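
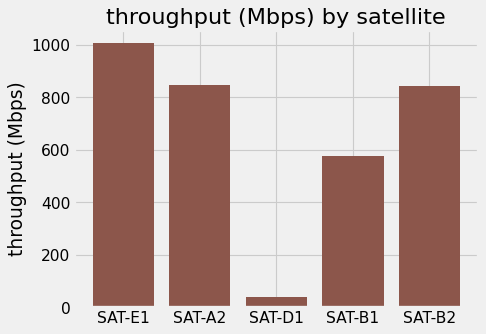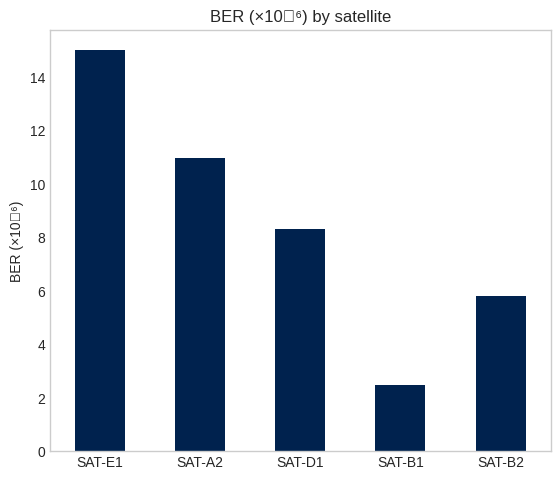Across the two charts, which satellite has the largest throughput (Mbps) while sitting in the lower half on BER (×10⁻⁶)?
Chart 2 median BER (×10⁻⁶) ≈ 8; below-median satellites: SAT-B1, SAT-B2. Among those, SAT-B2 has the highest throughput (Mbps) (≈ 800).

SAT-B2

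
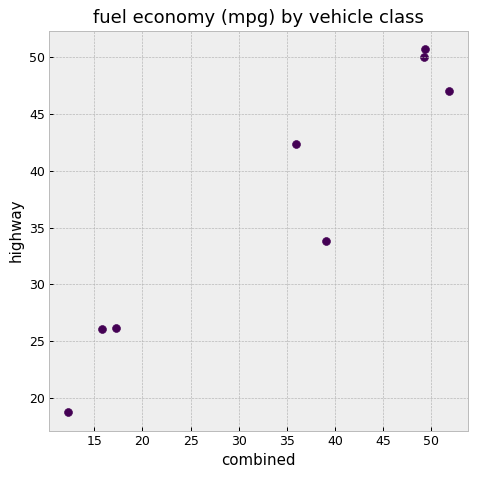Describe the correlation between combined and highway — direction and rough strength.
positive, strong

Points are positively correlated; strong (|r| ≈ 1.0).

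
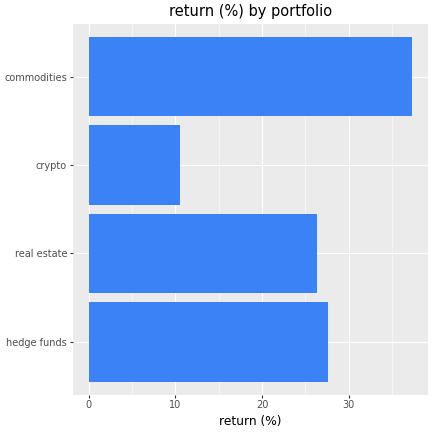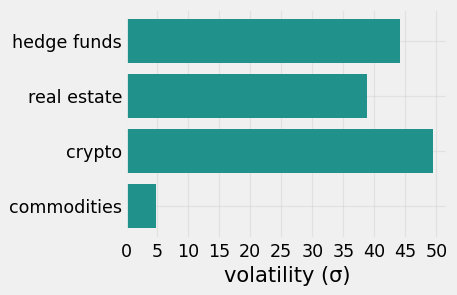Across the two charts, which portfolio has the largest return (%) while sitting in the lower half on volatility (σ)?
Chart 2 median volatility (σ) ≈ 40; below-median portfolios: real estate, commodities. Among those, commodities has the highest return (%) (≈ 35).

commodities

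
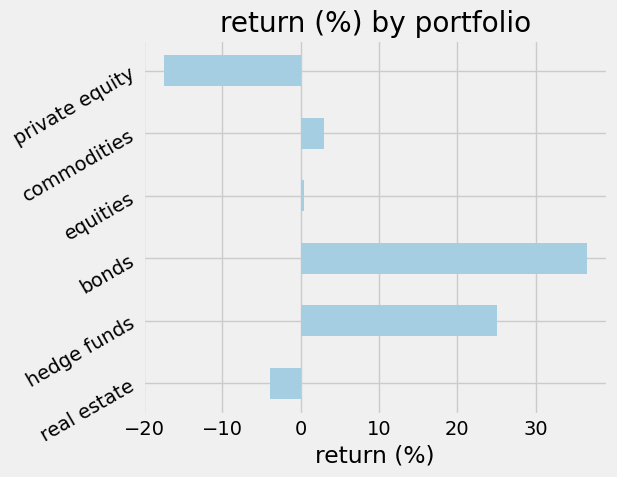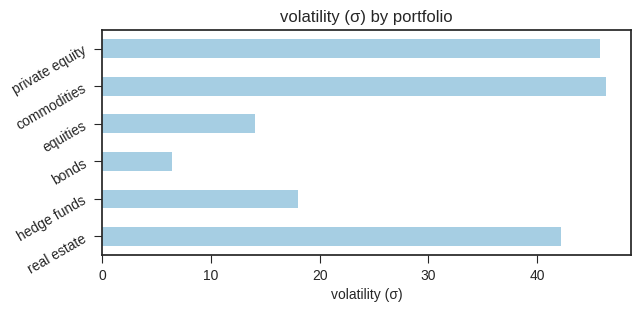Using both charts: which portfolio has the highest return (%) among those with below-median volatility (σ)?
Chart 2 median volatility (σ) ≈ 30; below-median portfolios: hedge funds, bonds, equities. Among those, bonds has the highest return (%) (≈ 35).

bonds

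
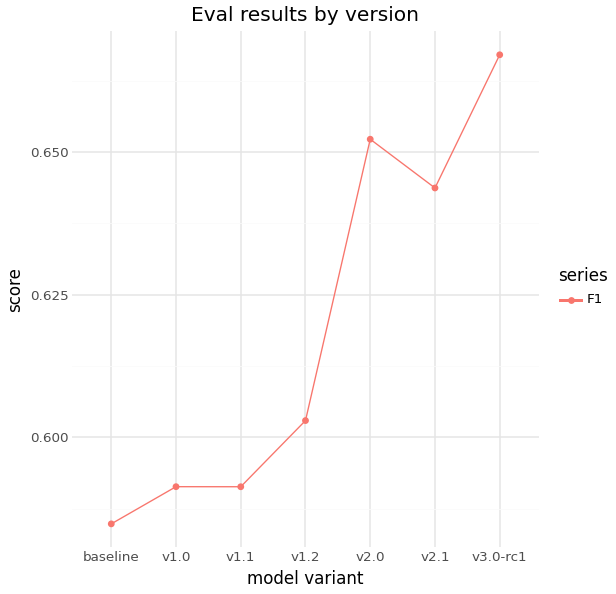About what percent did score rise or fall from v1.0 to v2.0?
≈ +10.2%

v1.0 ≈ 0.59, v2.0 ≈ 0.65; (0.65 − 0.59) / 0.59 ≈ +10.2%.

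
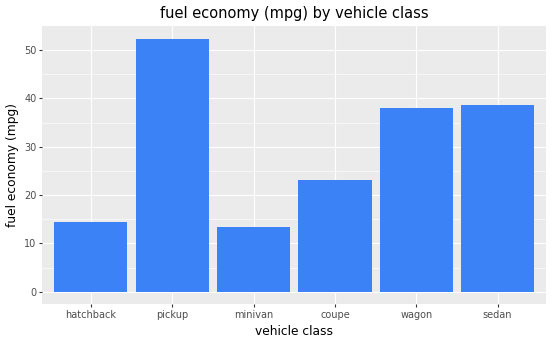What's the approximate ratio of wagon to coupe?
≈ 1.6×

wagon ≈ 40, coupe ≈ 25; 40/25 ≈ 1.6.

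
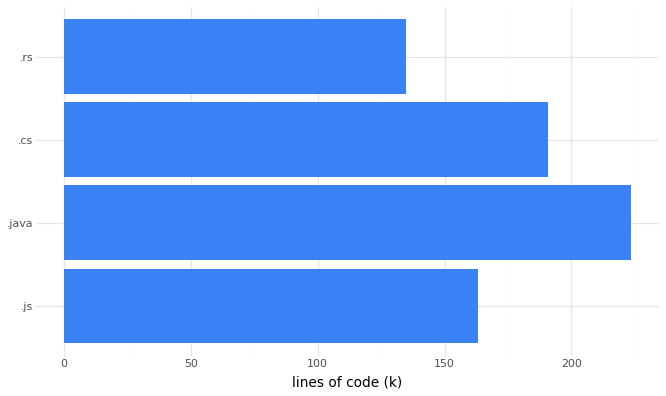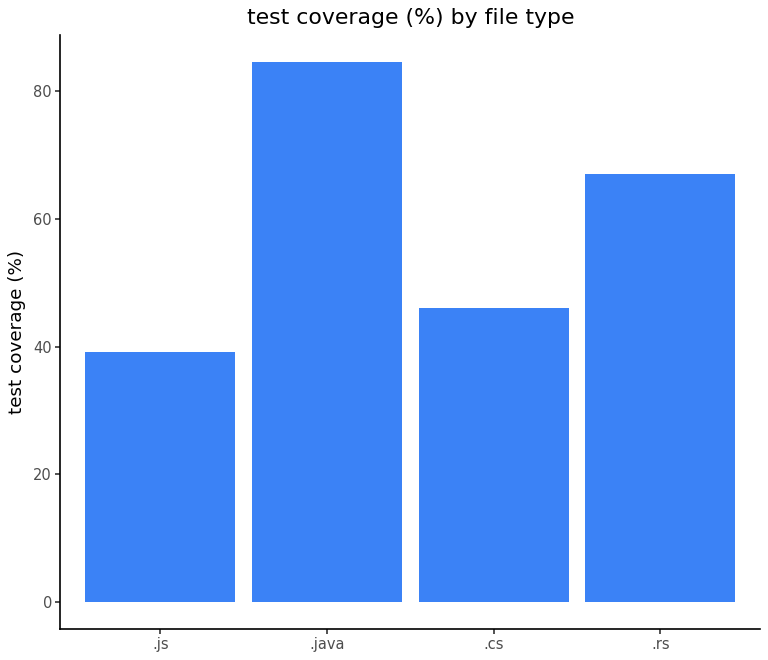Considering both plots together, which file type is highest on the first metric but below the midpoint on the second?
.cs

Chart 2 median test coverage (%) ≈ 60; below-median file types: .js, .cs. Among those, .cs has the highest lines of code (k) (≈ 200).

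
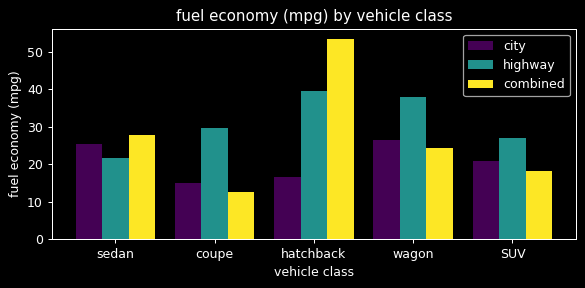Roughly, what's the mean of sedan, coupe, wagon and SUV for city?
≈ 21

(25 + 15 + 25 + 20) / 4 ≈ 21.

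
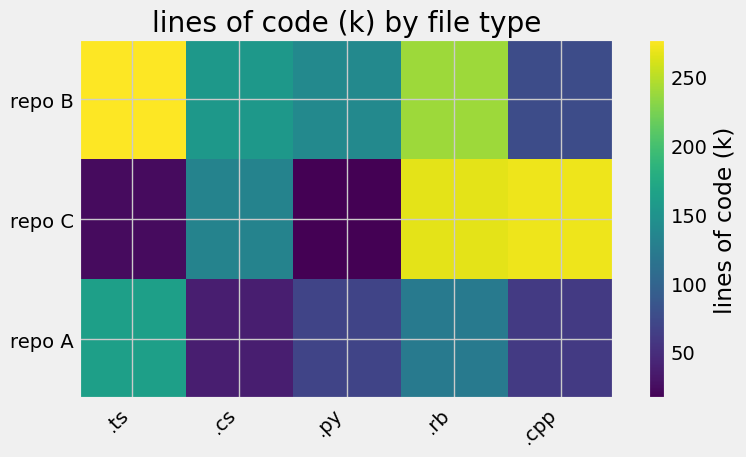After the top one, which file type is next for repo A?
.rb

Top 3 for repo A: .ts ≈ 175, .rb ≈ 125, .py ≈ 75.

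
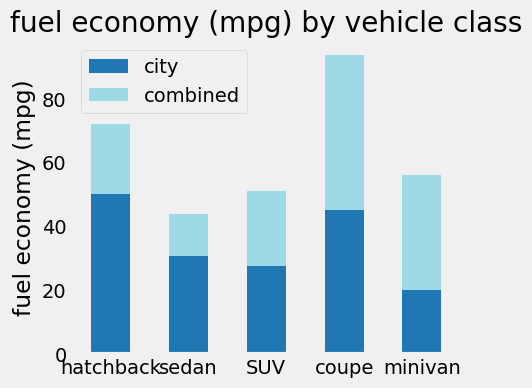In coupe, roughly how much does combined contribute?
combined top ≈ 90, bottom ≈ 50; segment ≈ 40.

≈ 40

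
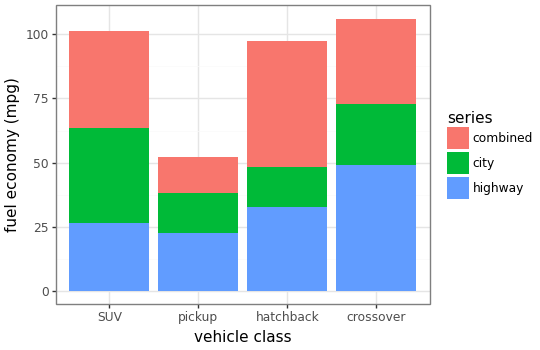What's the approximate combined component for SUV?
combined top ≈ 100, bottom ≈ 60; segment ≈ 40.

≈ 40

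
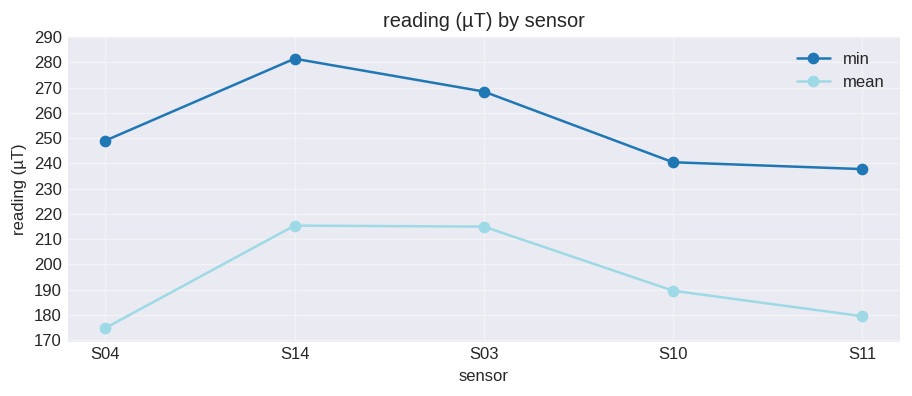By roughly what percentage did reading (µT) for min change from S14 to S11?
≈ -14.3%

S14 ≈ 280, S11 ≈ 240; (240 − 280) / 280 ≈ -14.3%.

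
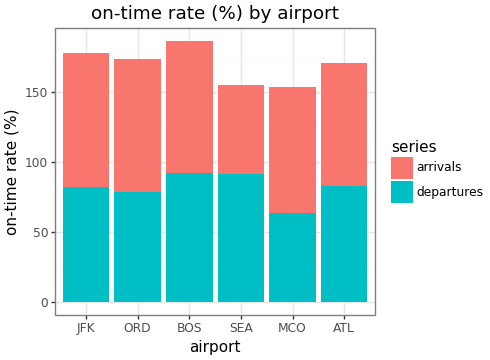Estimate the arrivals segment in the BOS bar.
arrivals top ≈ 180, bottom ≈ 100; segment ≈ 80.

≈ 80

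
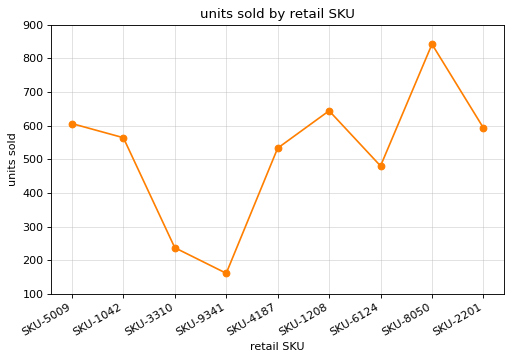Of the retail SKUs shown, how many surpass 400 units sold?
7

Above 400: SKU-5009, SKU-1042, SKU-4187, SKU-1208, SKU-6124, SKU-8050, SKU-2201.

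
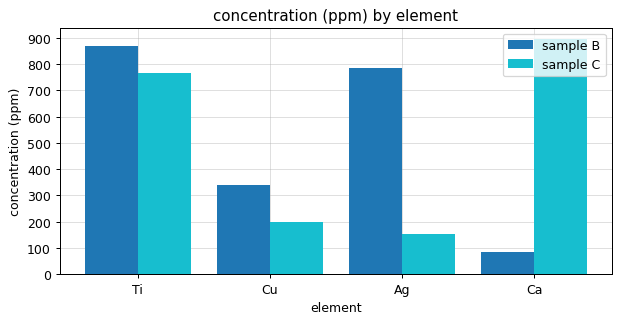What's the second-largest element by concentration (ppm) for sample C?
Top 3 for sample C: Ca ≈ 900, Ti ≈ 800, Cu ≈ 200.

Ti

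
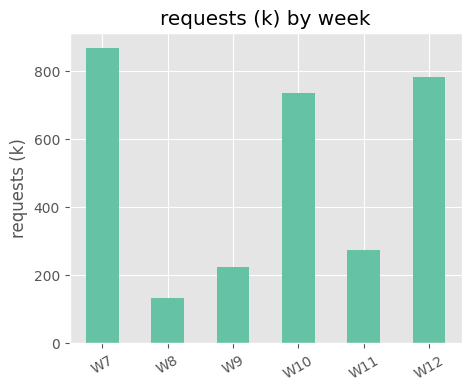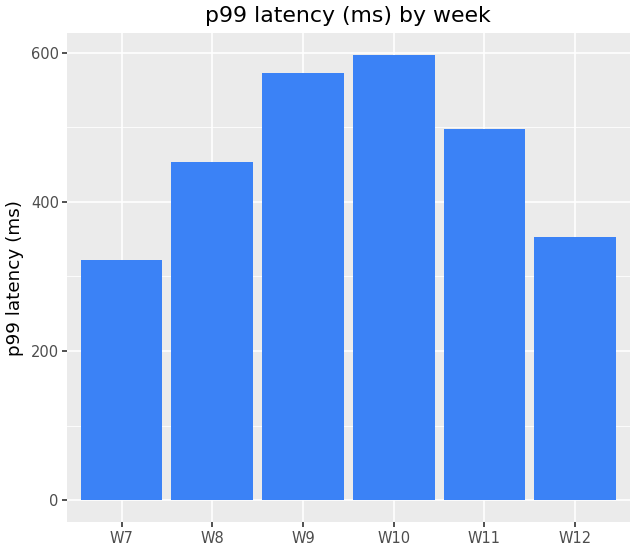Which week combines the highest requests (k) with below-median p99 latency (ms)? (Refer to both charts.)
W7

Chart 2 median p99 latency (ms) ≈ 500; below-median weeks: W7, W8, W12. Among those, W7 has the highest requests (k) (≈ 900).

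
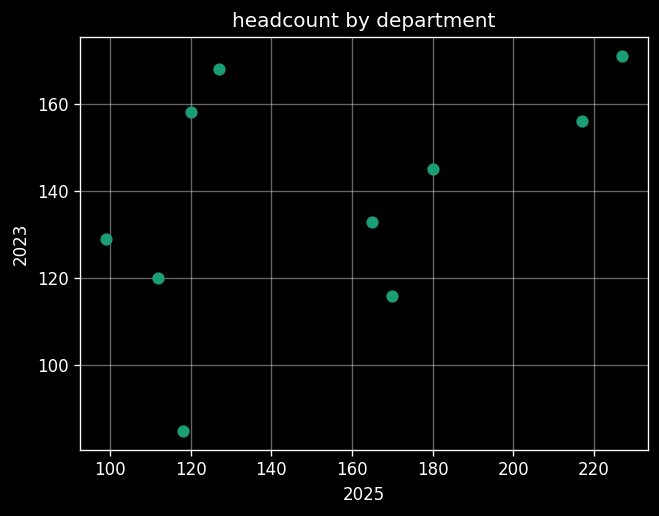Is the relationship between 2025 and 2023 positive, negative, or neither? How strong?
positive, moderate

Points are positively correlated; moderate (|r| ≈ 0.5).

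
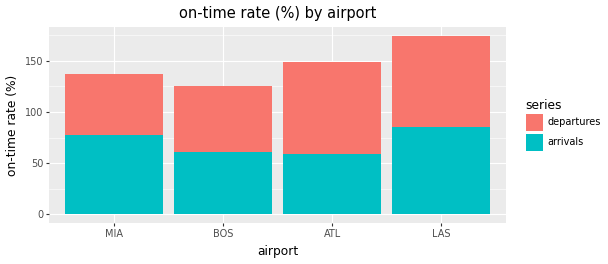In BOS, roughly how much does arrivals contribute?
arrivals top ≈ 60, bottom ≈ 0; segment ≈ 60.

≈ 60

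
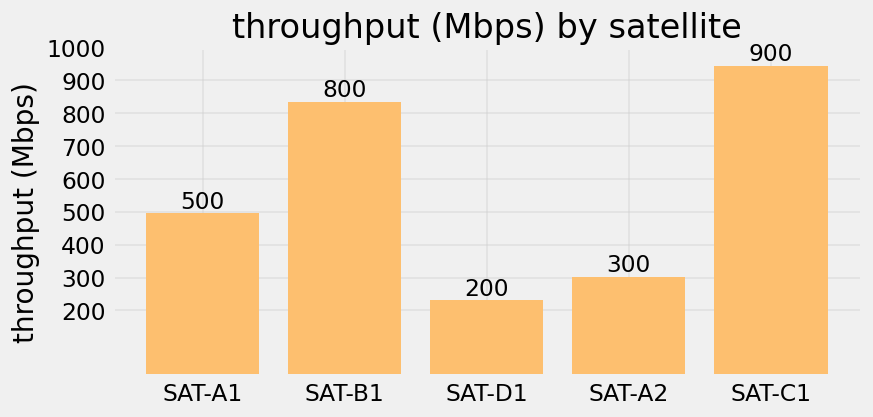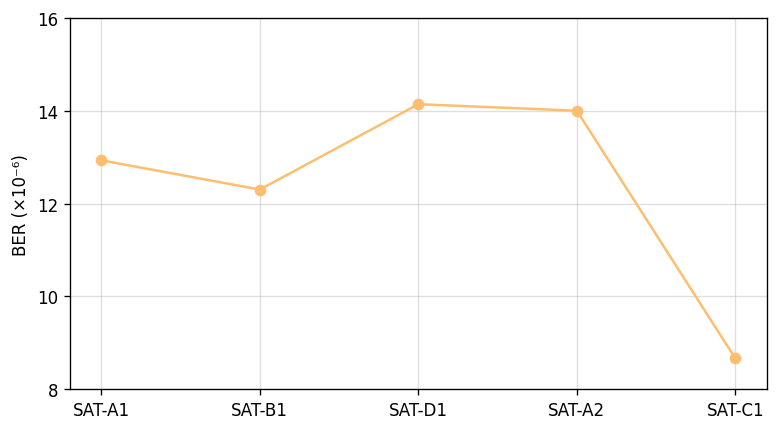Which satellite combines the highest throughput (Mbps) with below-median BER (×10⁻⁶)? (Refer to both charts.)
Chart 2 median BER (×10⁻⁶) ≈ 12; below-median satellites: SAT-B1, SAT-C1. Among those, SAT-C1 has the highest throughput (Mbps) (≈ 900).

SAT-C1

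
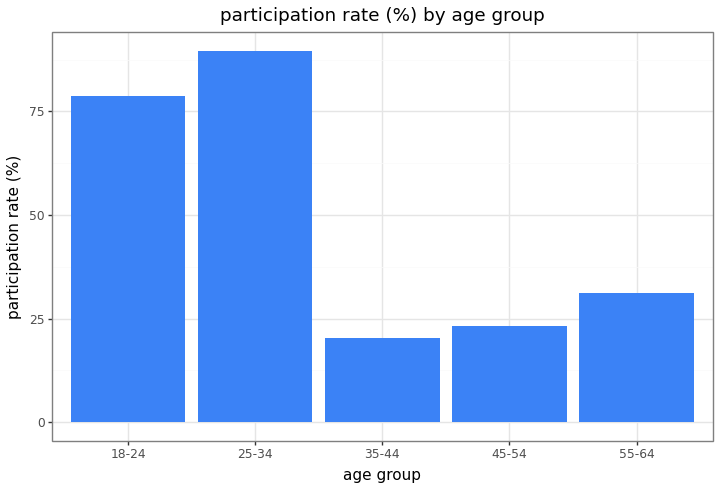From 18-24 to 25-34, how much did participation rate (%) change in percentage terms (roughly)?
≈ +12.5%

18-24 ≈ 80, 25-34 ≈ 90; (90 − 80) / 80 ≈ +12.5%.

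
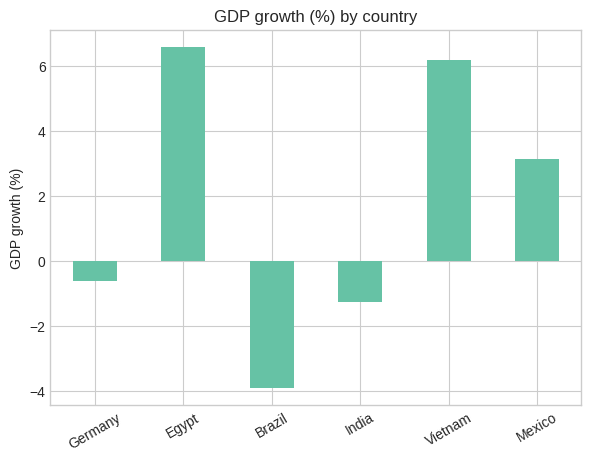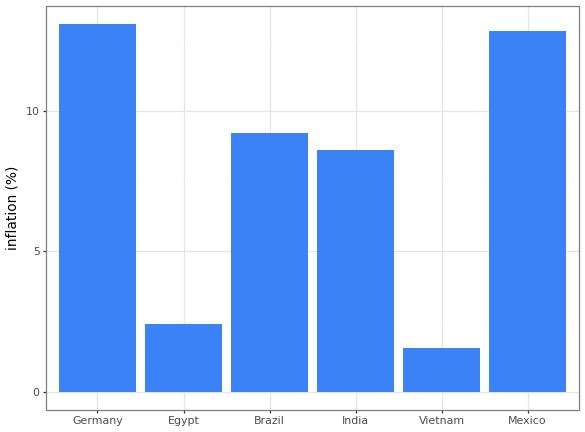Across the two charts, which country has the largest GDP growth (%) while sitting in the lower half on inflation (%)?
Egypt

Chart 2 median inflation (%) ≈ 8; below-median countries: Egypt, India, Vietnam. Among those, Egypt has the highest GDP growth (%) (≈ 7).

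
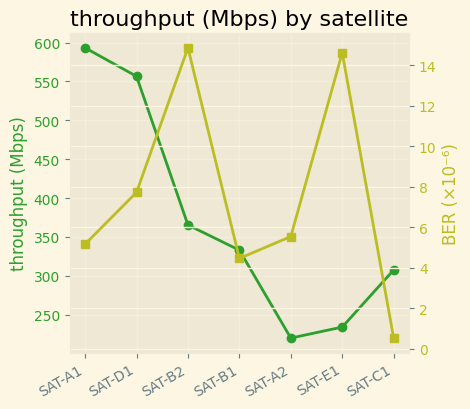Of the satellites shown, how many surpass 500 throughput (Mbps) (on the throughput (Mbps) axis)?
Above 500: SAT-A1, SAT-D1.

2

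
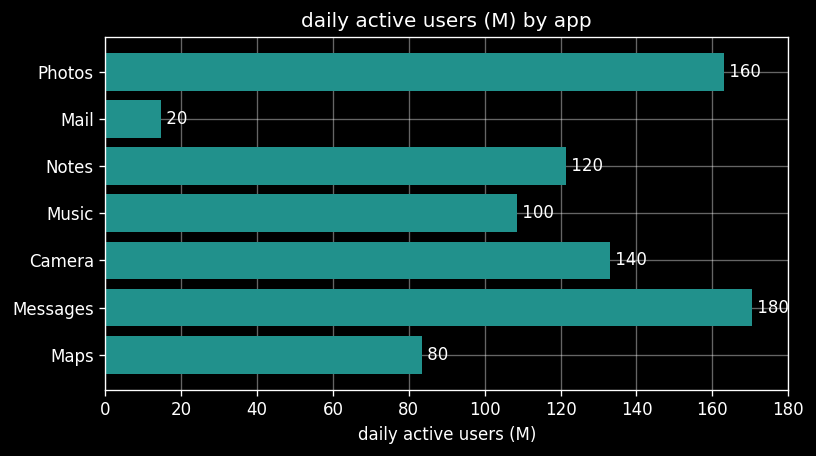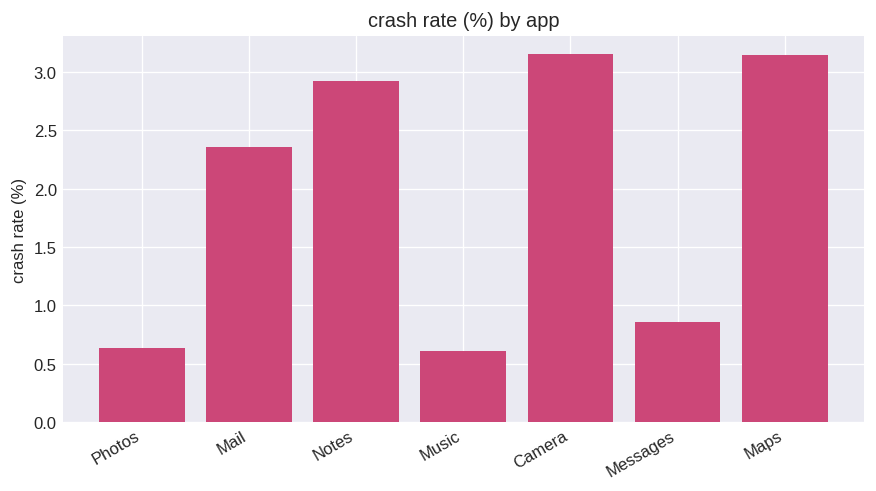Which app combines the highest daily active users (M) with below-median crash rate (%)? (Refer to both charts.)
Messages

Chart 2 median crash rate (%) ≈ 2.5; below-median apps: Photos, Music, Messages. Among those, Messages has the highest daily active users (M) (≈ 180).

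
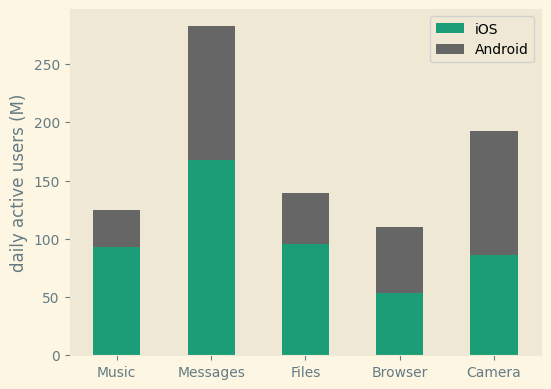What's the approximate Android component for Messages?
Android top ≈ 275, bottom ≈ 175; segment ≈ 100.

≈ 100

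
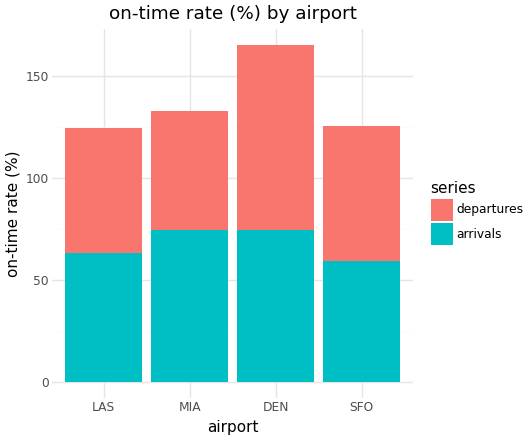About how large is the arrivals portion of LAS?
arrivals top ≈ 60, bottom ≈ 0; segment ≈ 60.

≈ 60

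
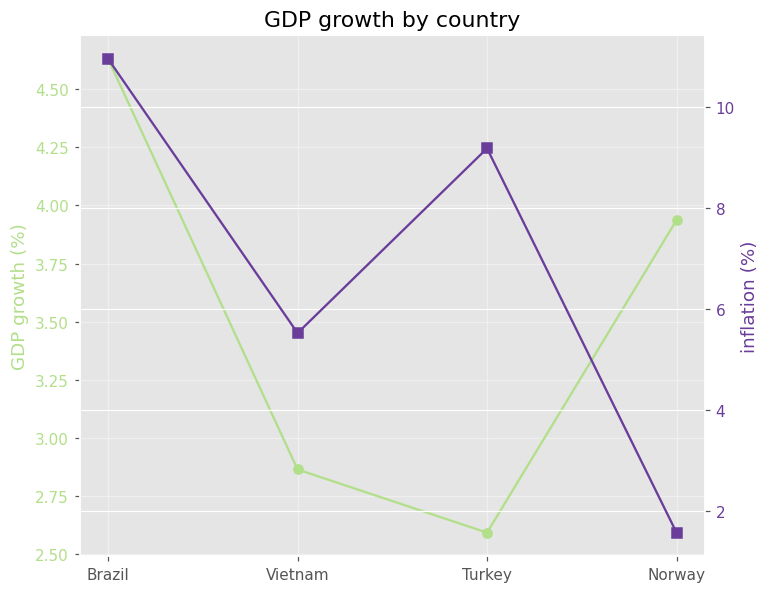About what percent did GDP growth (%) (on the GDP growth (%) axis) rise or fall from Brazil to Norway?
≈ -13%

Brazil ≈ 4.6, Norway ≈ 4.0; (4.0 − 4.6) / 4.6 ≈ -13%.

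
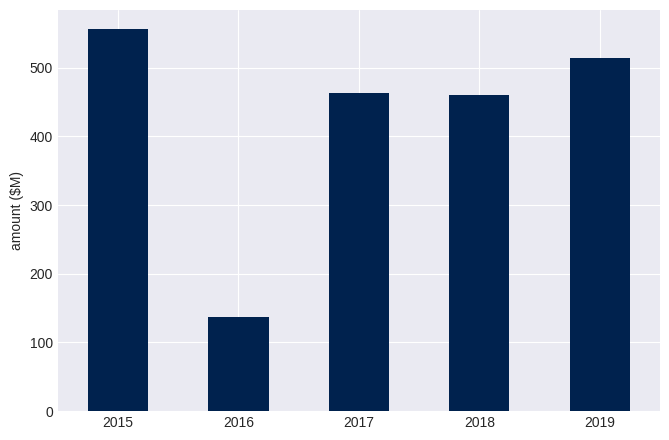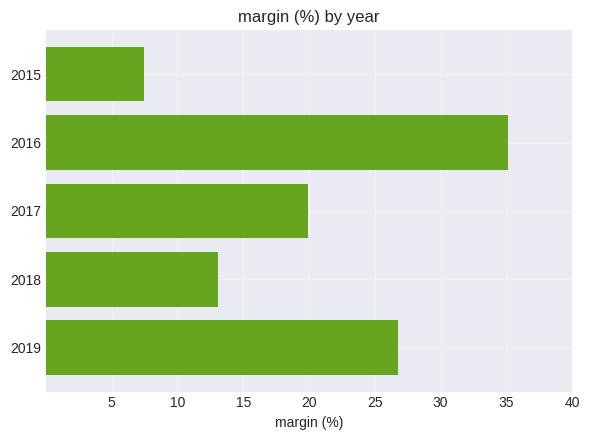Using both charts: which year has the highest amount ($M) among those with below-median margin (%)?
Chart 2 median margin (%) ≈ 20; below-median years: 2015, 2018. Among those, 2015 has the highest amount ($M) (≈ 600).

2015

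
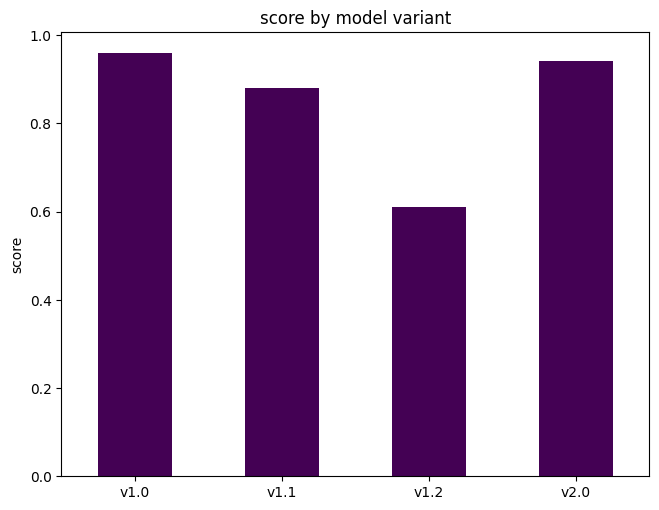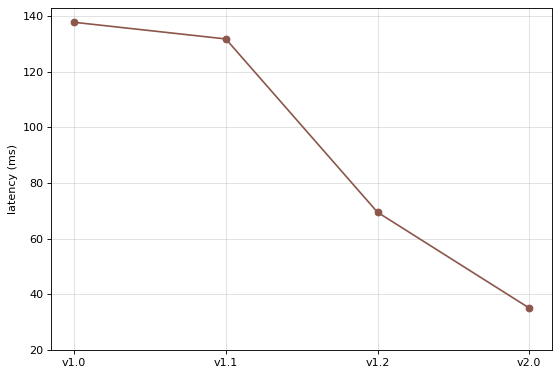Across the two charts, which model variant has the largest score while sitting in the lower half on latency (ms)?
Chart 2 median latency (ms) ≈ 100; below-median model variants: v1.2, v2.0. Among those, v2.0 has the highest score (≈ 0.9).

v2.0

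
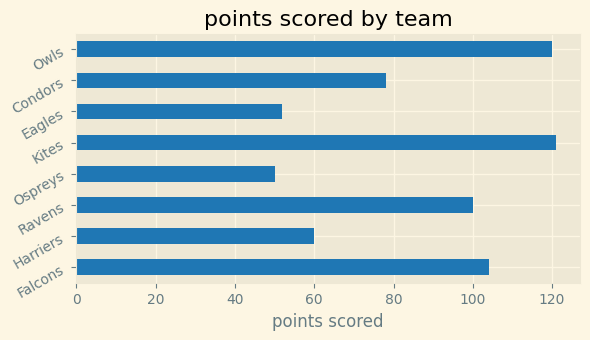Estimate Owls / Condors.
≈ 1.5×

Owls ≈ 120, Condors ≈ 80; 120/80 ≈ 1.5.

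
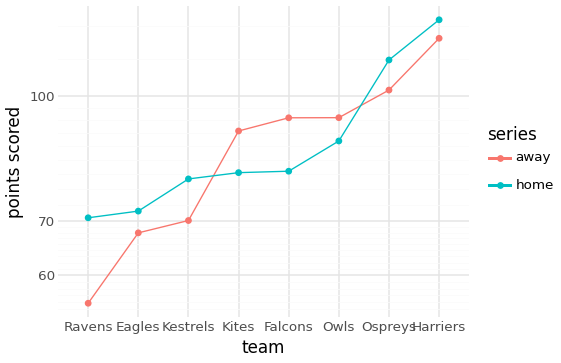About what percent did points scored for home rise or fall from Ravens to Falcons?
≈ +14.3%

Ravens ≈ 70, Falcons ≈ 80; (80 − 70) / 70 ≈ +14.3%.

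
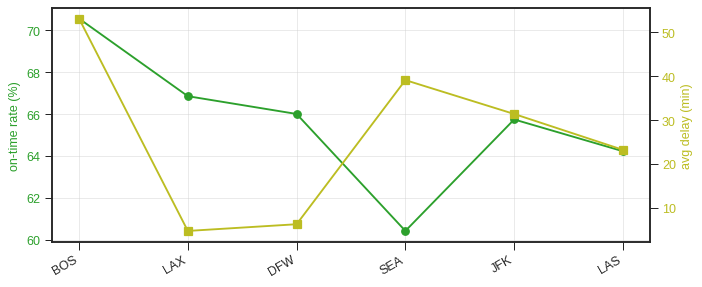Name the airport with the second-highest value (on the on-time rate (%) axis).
LAX

Top 3 (on the on-time rate (%) axis): BOS ≈ 71, LAX ≈ 67, DFW ≈ 66.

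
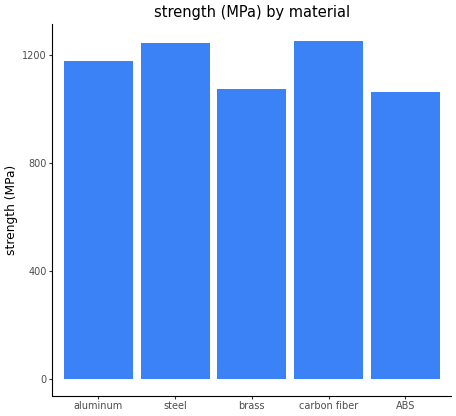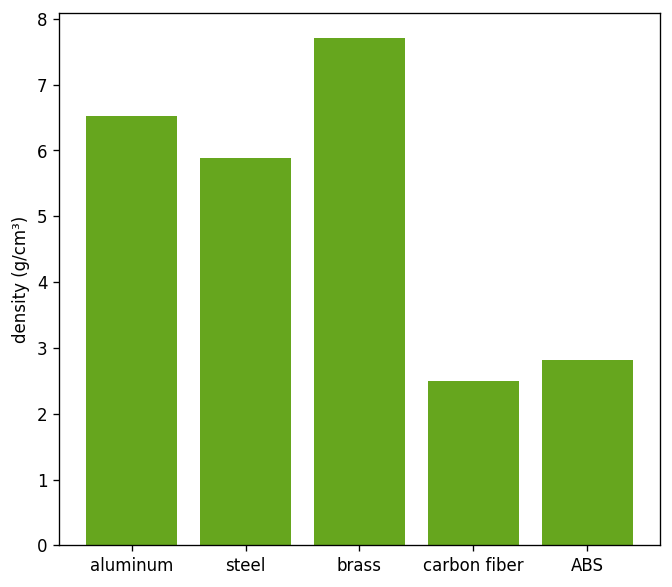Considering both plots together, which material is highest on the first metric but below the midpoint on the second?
Chart 2 median density (g/cm³) ≈ 6; below-median materials: carbon fiber, ABS. Among those, carbon fiber has the highest strength (MPa) (≈ 1200).

carbon fiber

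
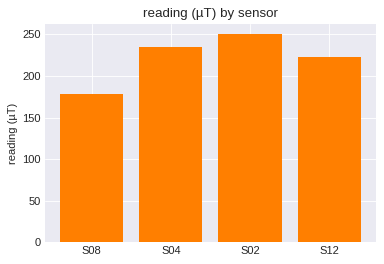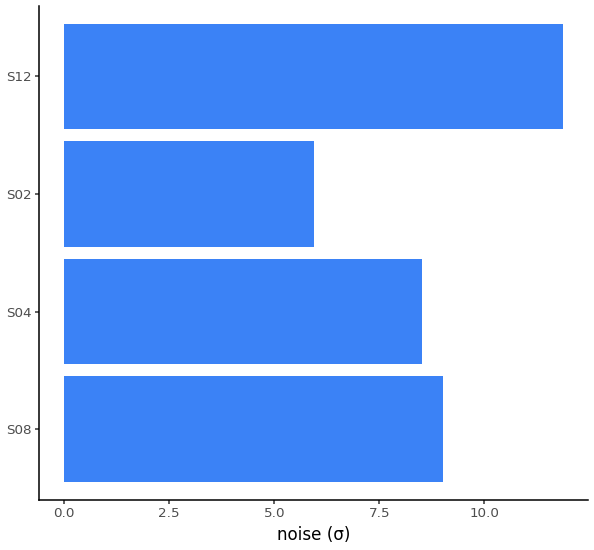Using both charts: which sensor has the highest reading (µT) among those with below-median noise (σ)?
S02

Chart 2 median noise (σ) ≈ 8; below-median sensors: S04, S02. Among those, S02 has the highest reading (µT) (≈ 250).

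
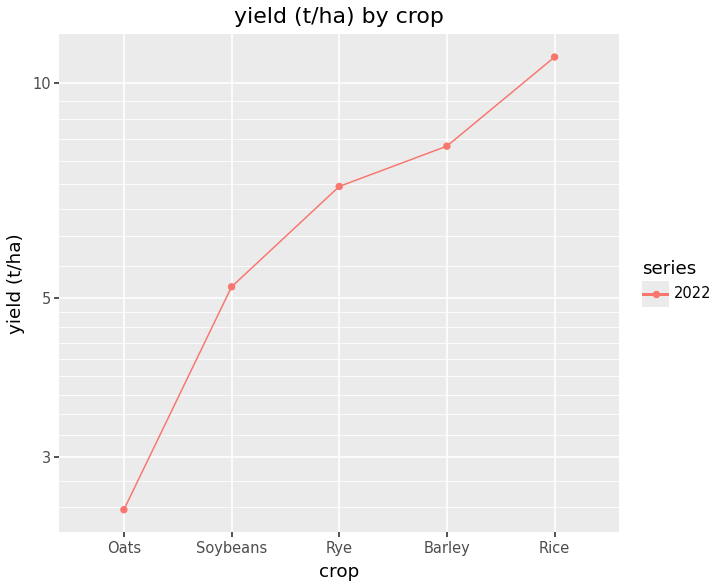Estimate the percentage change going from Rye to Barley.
≈ +14.3%

Rye ≈ 7, Barley ≈ 8; (8 − 7) / 7 ≈ +14.3%.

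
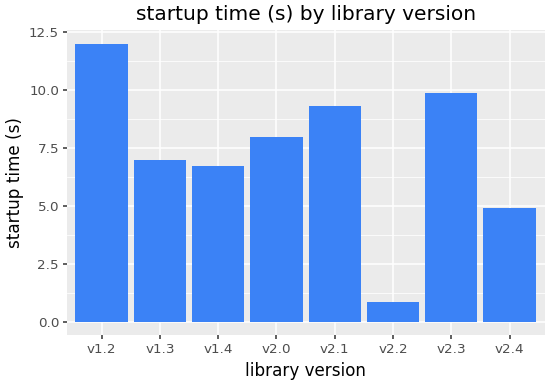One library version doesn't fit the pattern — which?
v2.2 ≈ 1; the rest sit between ≈ 5 and ≈ 12.

v2.2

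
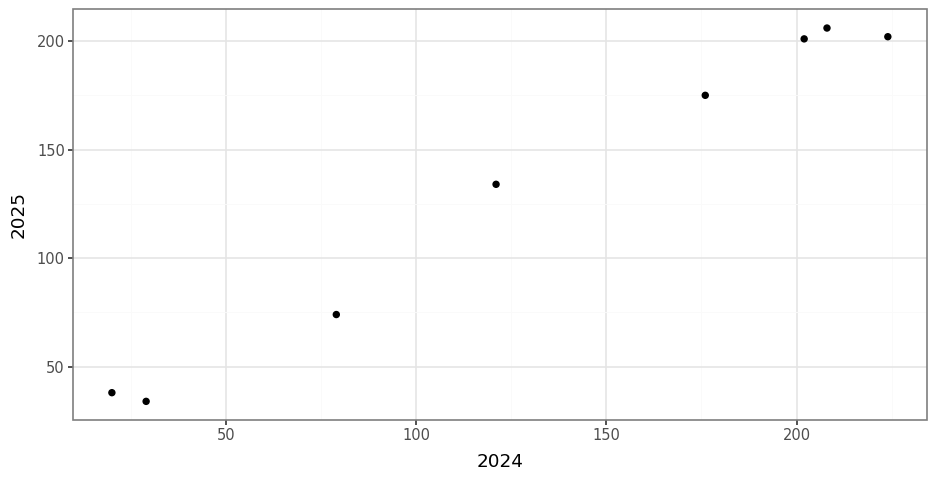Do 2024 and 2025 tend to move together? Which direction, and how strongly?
Points are positively correlated; strong (|r| ≈ 1.0).

positive, strong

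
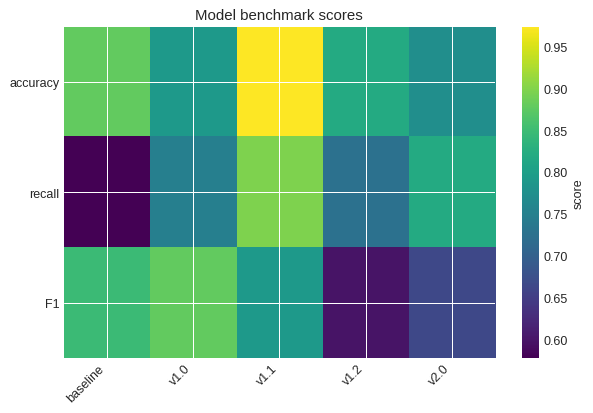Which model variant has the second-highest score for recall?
Top 3 for recall: v1.1 ≈ 0.90, v2.0 ≈ 0.80, v1.0 ≈ 0.75.

v2.0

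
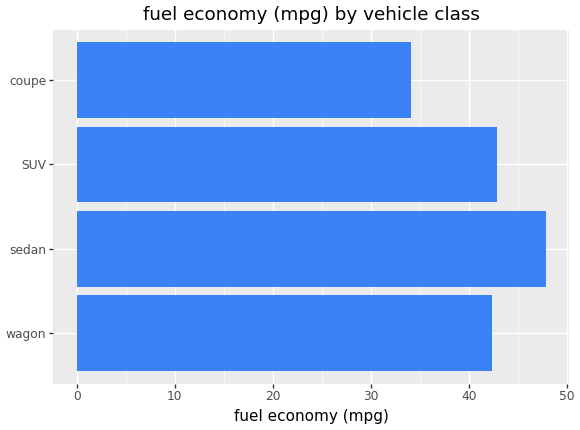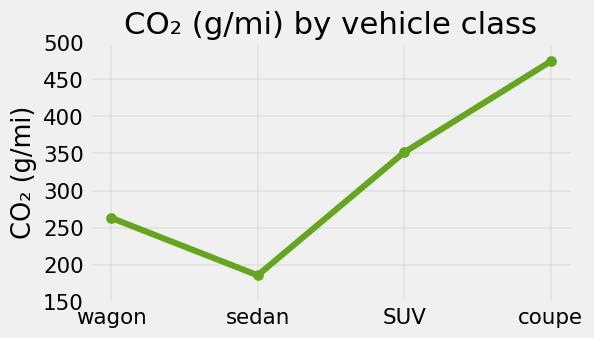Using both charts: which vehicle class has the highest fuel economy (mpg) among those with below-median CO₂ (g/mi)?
sedan

Chart 2 median CO₂ (g/mi) ≈ 300; below-median vehicle classes: wagon, sedan. Among those, sedan has the highest fuel economy (mpg) (≈ 50).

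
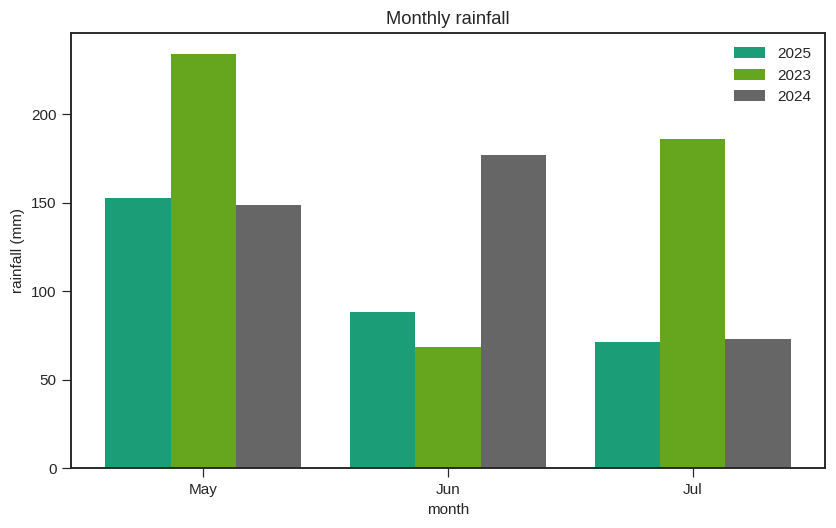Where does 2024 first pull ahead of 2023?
May: 2024 ≈ 140 vs 2023 ≈ 240 (not yet); Jun: 2024 ≈ 180 vs 2023 ≈ 60 (first crossover).

Jun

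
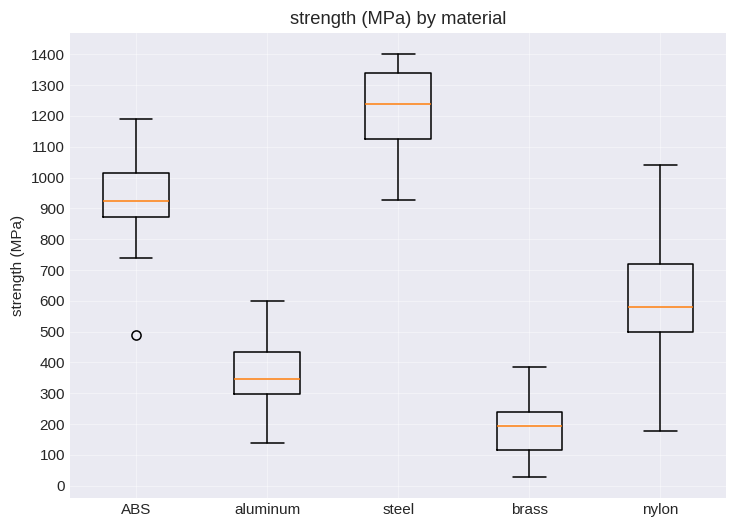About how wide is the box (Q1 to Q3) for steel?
Q3 ≈ 1300, Q1 ≈ 1100; IQR ≈ 200.

≈ 200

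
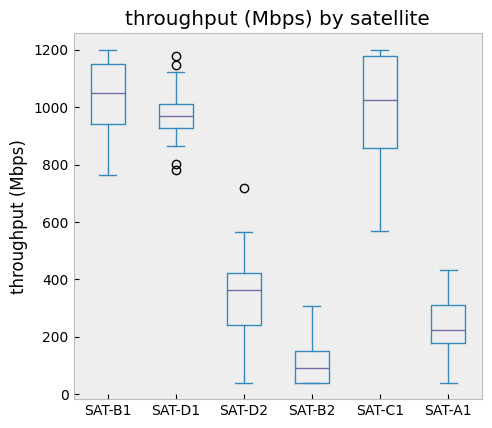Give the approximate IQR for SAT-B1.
Q3 ≈ 1100, Q1 ≈ 900; IQR ≈ 200.

≈ 200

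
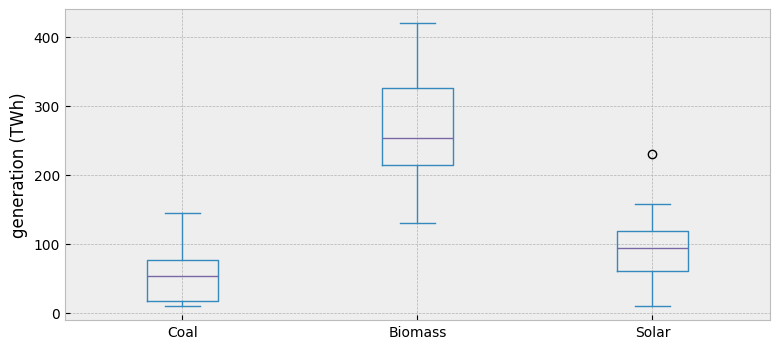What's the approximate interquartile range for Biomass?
Q3 ≈ 320, Q1 ≈ 220; IQR ≈ 100.

≈ 100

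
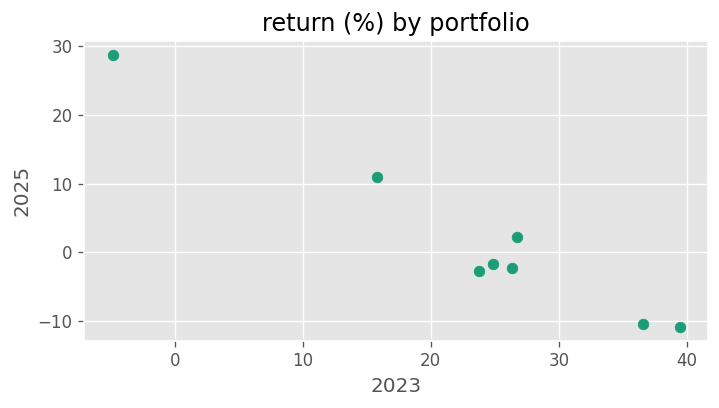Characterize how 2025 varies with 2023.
Points are negatively correlated; strong (|r| ≈ 1.0).

negative, strong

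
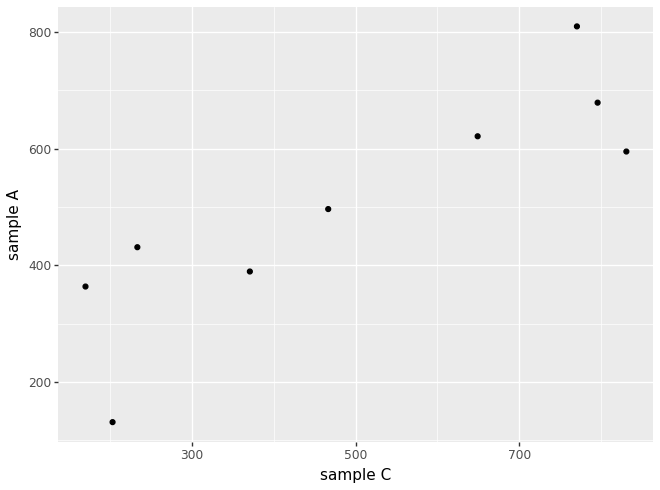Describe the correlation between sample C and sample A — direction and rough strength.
positive, strong

Points are positively correlated; strong (|r| ≈ 0.9).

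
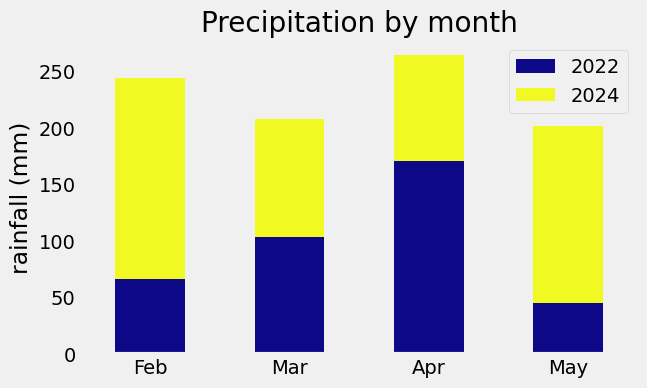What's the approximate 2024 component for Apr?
≈ 100

2024 top ≈ 275, bottom ≈ 175; segment ≈ 100.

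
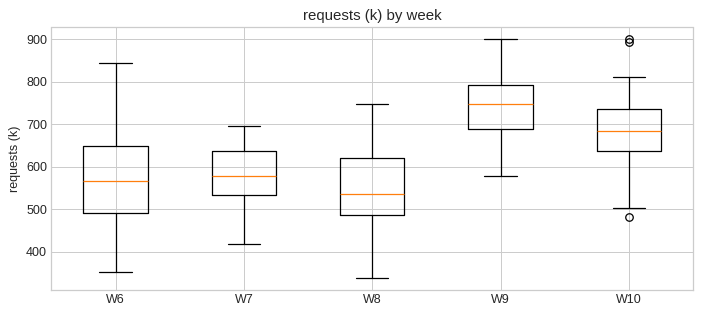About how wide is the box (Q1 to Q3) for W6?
Q3 ≈ 640, Q1 ≈ 500; IQR ≈ 140.

≈ 140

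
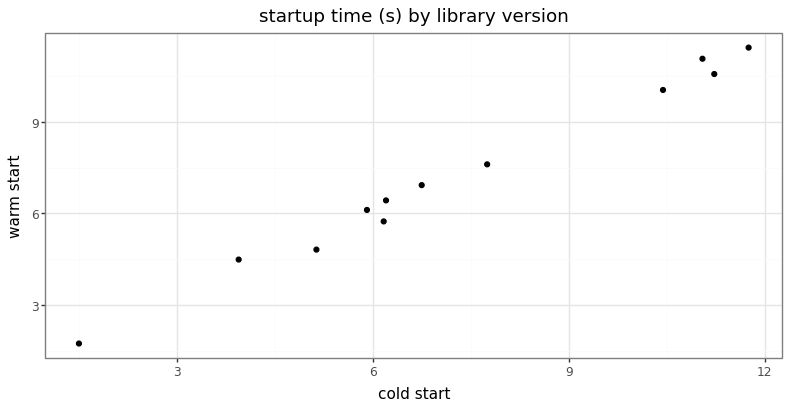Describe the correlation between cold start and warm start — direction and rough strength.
Points are positively correlated; strong (|r| ≈ 1.0).

positive, strong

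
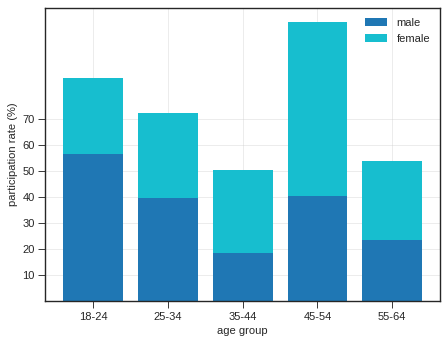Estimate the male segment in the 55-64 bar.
≈ 20

male top ≈ 20, bottom ≈ 0; segment ≈ 20.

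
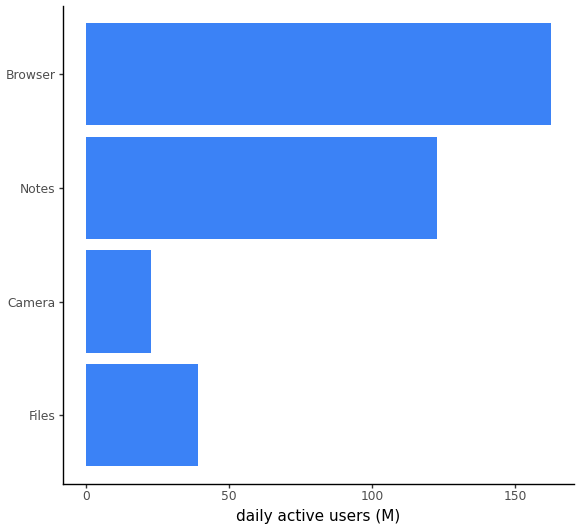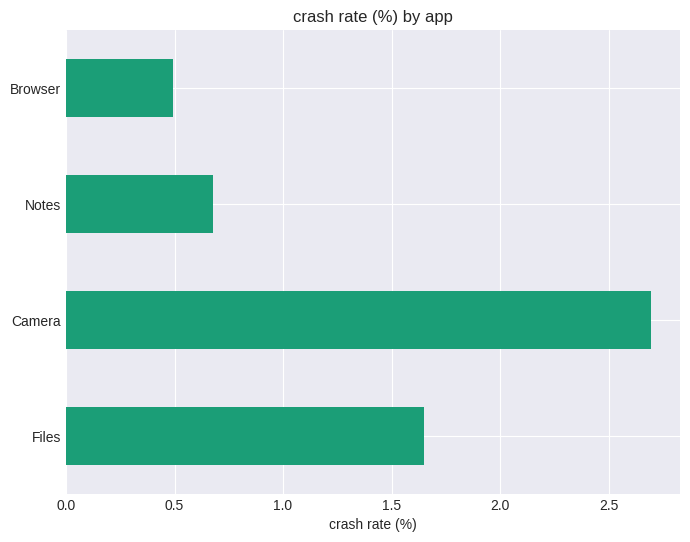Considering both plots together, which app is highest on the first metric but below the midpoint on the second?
Chart 2 median crash rate (%) ≈ 1; below-median apps: Notes, Browser. Among those, Browser has the highest daily active users (M) (≈ 160).

Browser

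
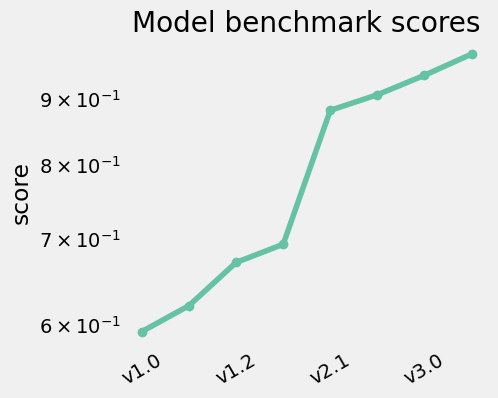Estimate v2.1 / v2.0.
≈ 1.29×

v2.1 ≈ 0.90, v2.0 ≈ 0.70; 0.90/0.70 ≈ 1.29.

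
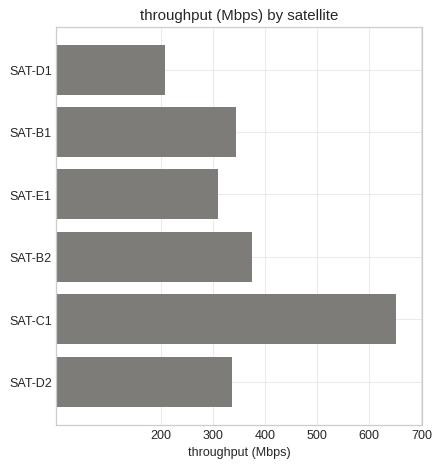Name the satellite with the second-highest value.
Top 3: SAT-C1 ≈ 700, SAT-B2 ≈ 400, SAT-B1 ≈ 300.

SAT-B2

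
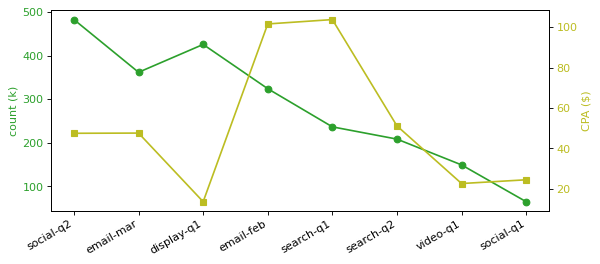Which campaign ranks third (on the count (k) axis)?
Top 4 (on the count (k) axis): social-q2 ≈ 500, display-q1 ≈ 450, email-mar ≈ 350, email-feb ≈ 300.

email-mar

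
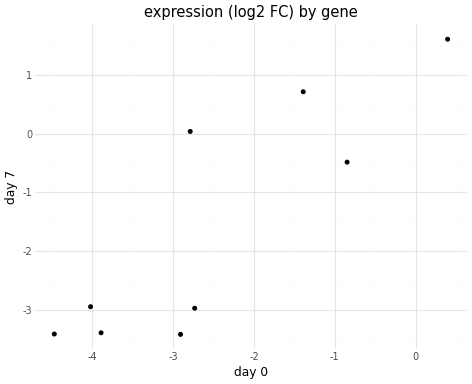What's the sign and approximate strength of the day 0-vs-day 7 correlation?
positive, strong

Points are positively correlated; strong (|r| ≈ 0.9).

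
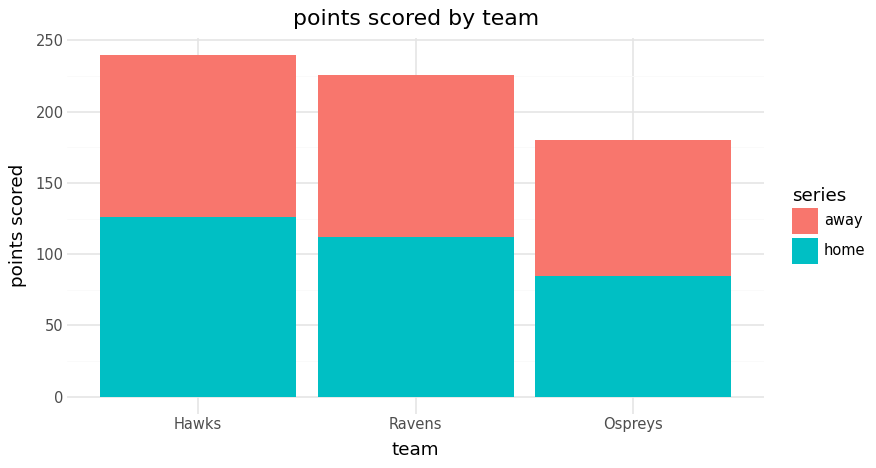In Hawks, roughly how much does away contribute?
≈ 120

away top ≈ 240, bottom ≈ 120; segment ≈ 120.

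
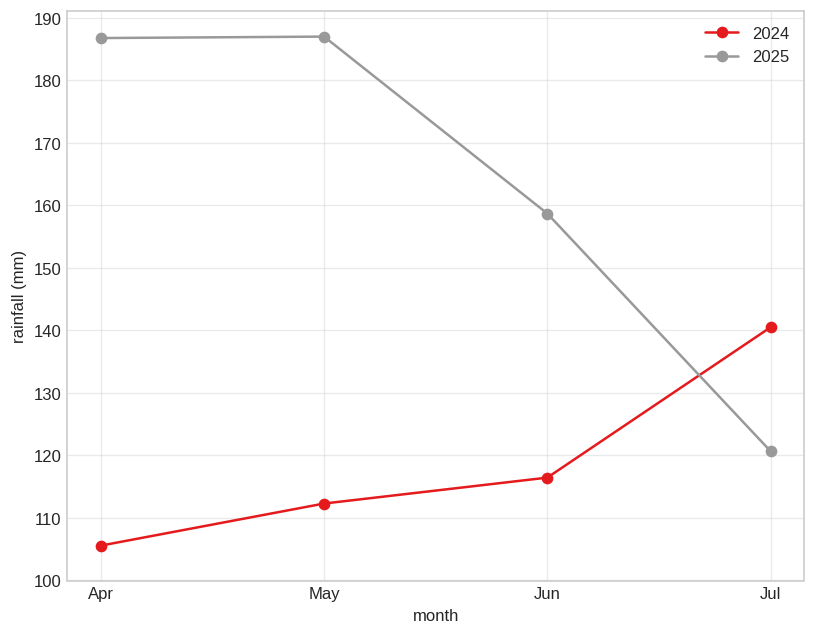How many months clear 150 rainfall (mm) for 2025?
Above 150: Apr, May, Jun.

3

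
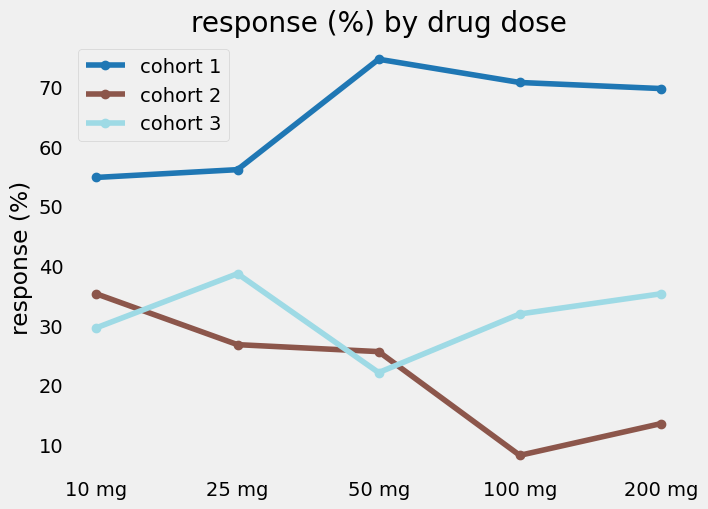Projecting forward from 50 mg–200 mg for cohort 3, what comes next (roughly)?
≈ 50

Last three: 20, 30, 40 → slope ≈ 10/step → next ≈ 50.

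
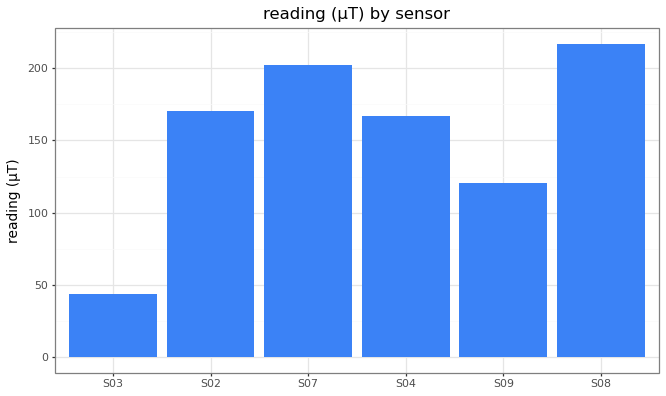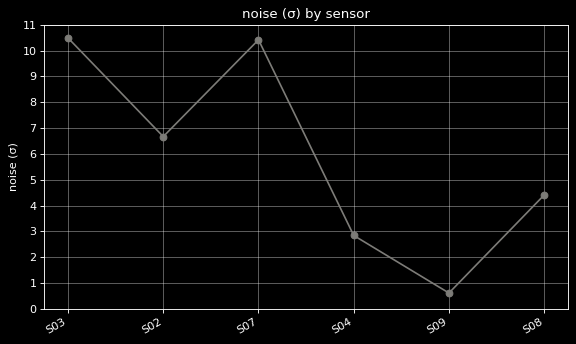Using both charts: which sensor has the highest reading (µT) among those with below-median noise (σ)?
Chart 2 median noise (σ) ≈ 6; below-median sensors: S04, S09, S08. Among those, S08 has the highest reading (µT) (≈ 220).

S08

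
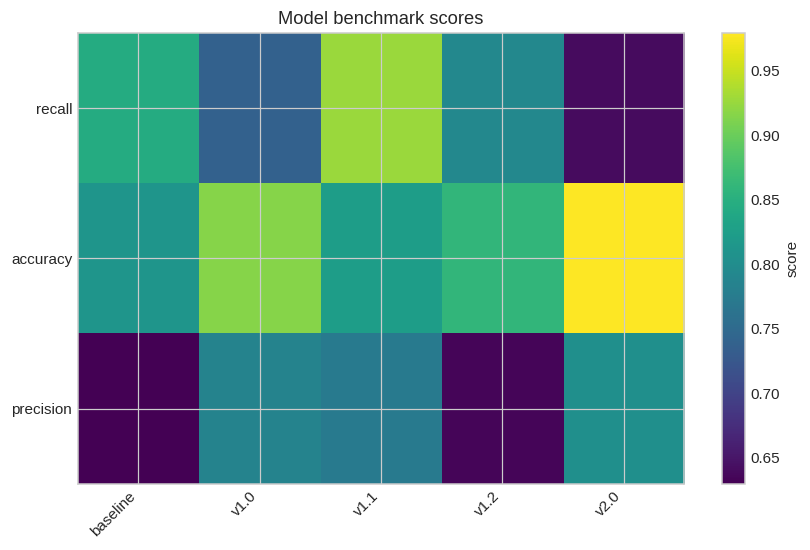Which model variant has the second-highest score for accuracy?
v1.0

Top 3 for accuracy: v2.0 ≈ 1.00, v1.0 ≈ 0.90, v1.2 ≈ 0.85.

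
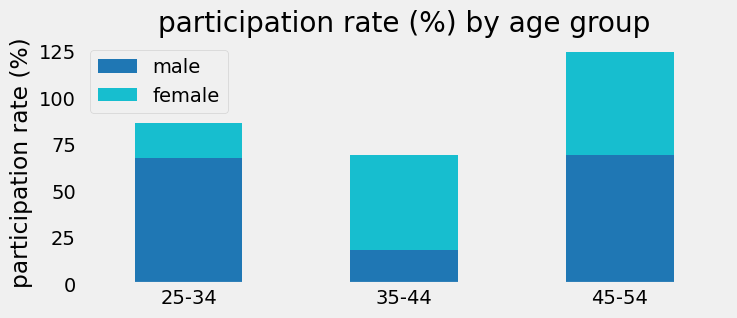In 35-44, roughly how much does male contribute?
male top ≈ 20, bottom ≈ 0; segment ≈ 20.

≈ 20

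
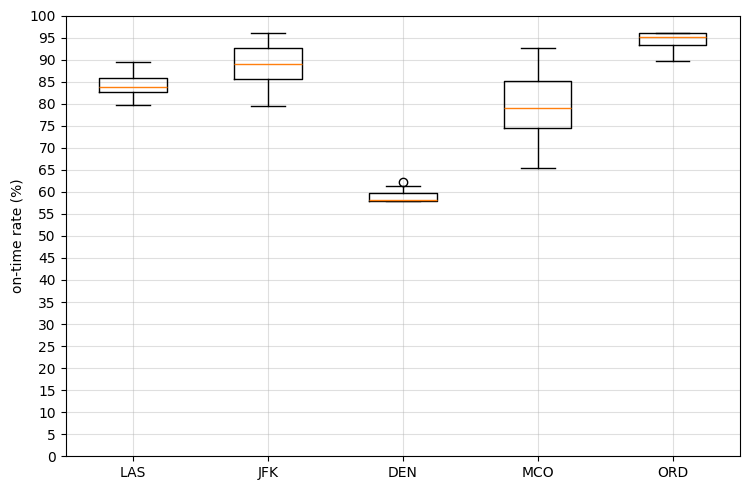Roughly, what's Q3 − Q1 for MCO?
≈ 10

Q3 ≈ 85, Q1 ≈ 75; IQR ≈ 10.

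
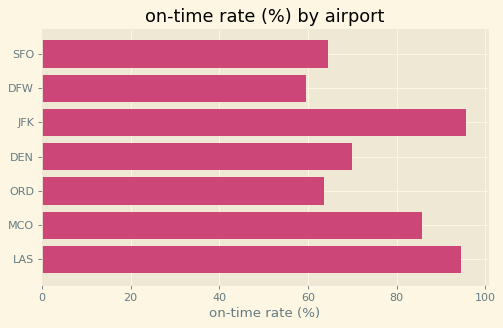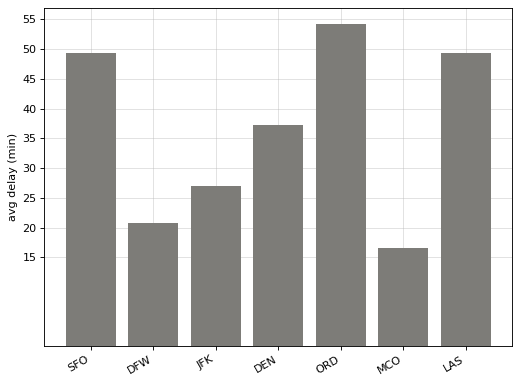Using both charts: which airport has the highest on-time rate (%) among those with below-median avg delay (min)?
JFK

Chart 2 median avg delay (min) ≈ 35; below-median airports: DFW, JFK, MCO. Among those, JFK has the highest on-time rate (%) (≈ 100).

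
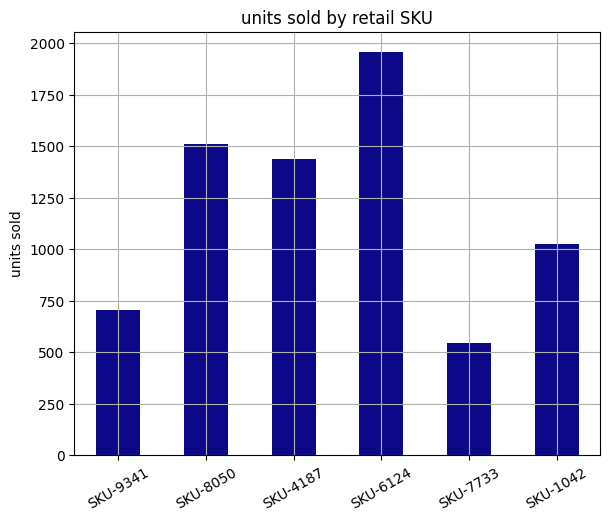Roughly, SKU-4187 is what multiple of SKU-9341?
≈ 1.75×

SKU-4187 ≈ 1400, SKU-9341 ≈ 800; 1400/800 ≈ 1.75.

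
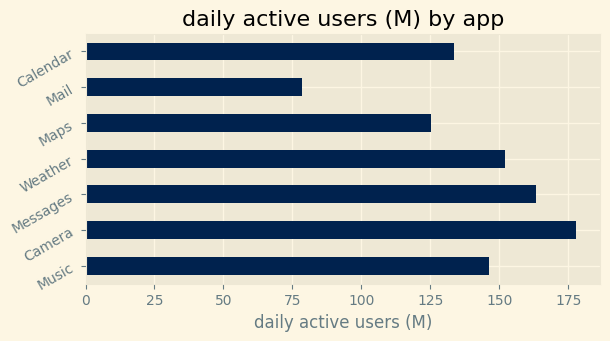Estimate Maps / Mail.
≈ 1.5×

Maps ≈ 120, Mail ≈ 80; 120/80 ≈ 1.5.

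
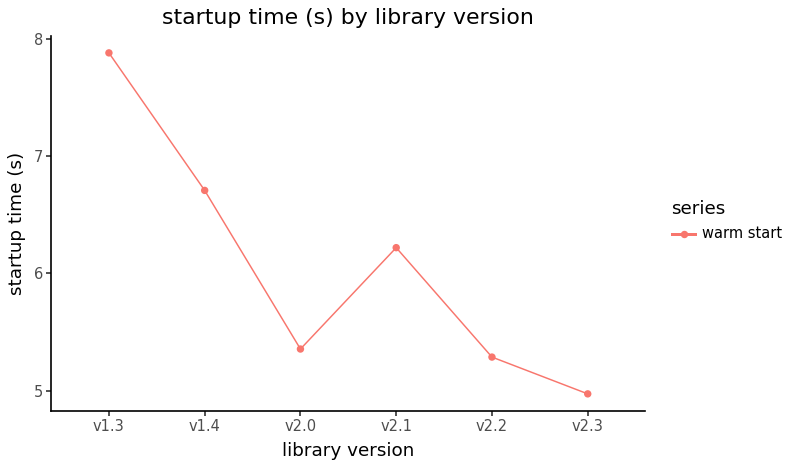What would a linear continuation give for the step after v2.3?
Last three: 6.0, 5.5, 5.0 → slope ≈ -0.5/step → next ≈ 4.5.

≈ 4.5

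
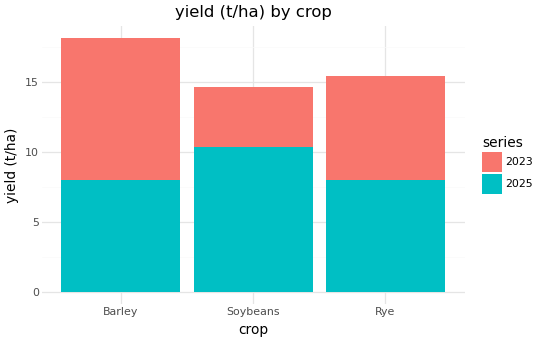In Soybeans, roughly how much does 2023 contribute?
≈ 4

2023 top ≈ 14, bottom ≈ 10; segment ≈ 4.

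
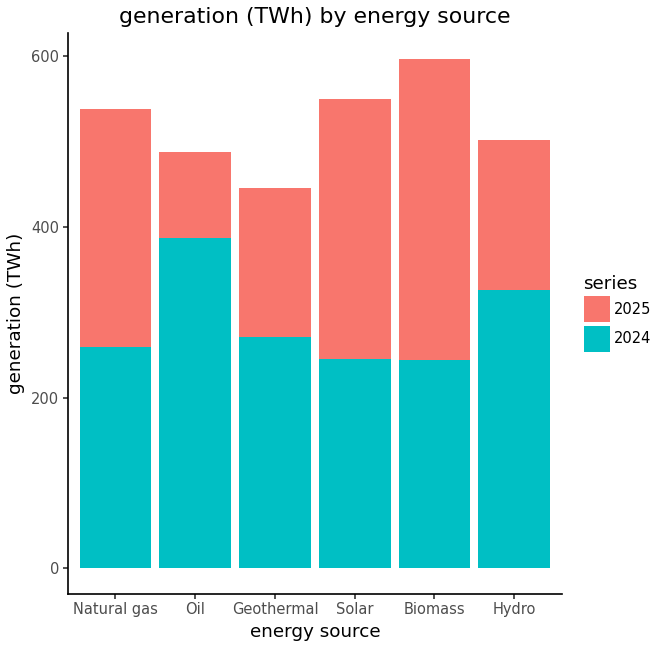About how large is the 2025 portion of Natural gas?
≈ 300

2025 top ≈ 550, bottom ≈ 250; segment ≈ 300.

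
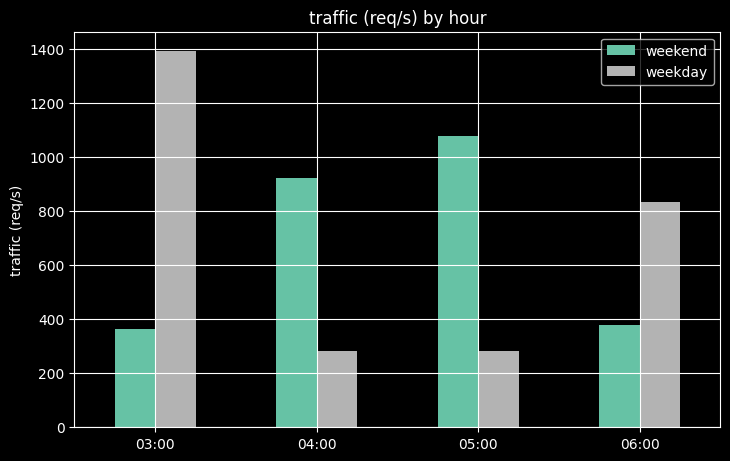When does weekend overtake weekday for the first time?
04:00

03:00: weekend ≈ 400 vs weekday ≈ 1400 (not yet); 04:00: weekend ≈ 1000 vs weekday ≈ 200 (first crossover).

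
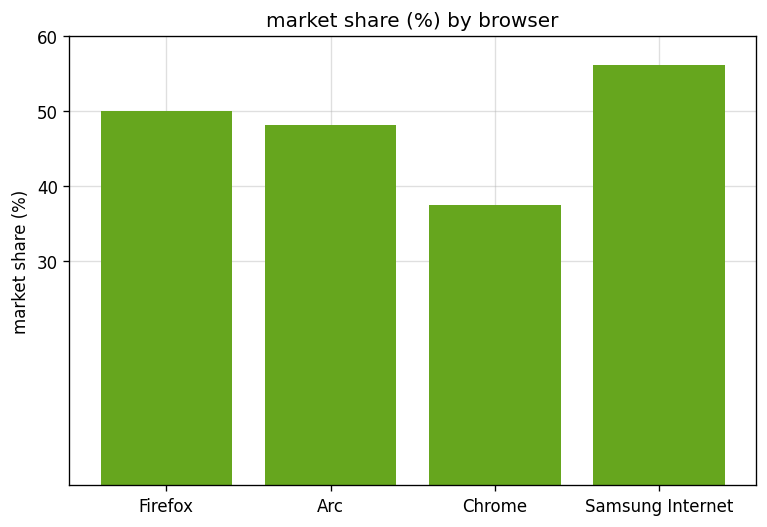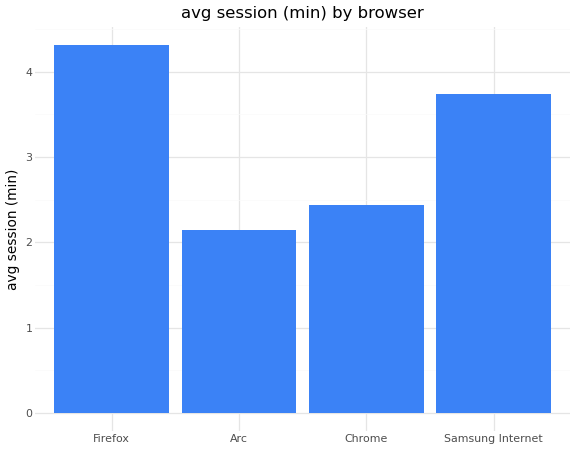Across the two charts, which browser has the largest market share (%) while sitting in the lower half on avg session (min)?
Arc

Chart 2 median avg session (min) ≈ 3; below-median browsers: Arc, Chrome. Among those, Arc has the highest market share (%) (≈ 50).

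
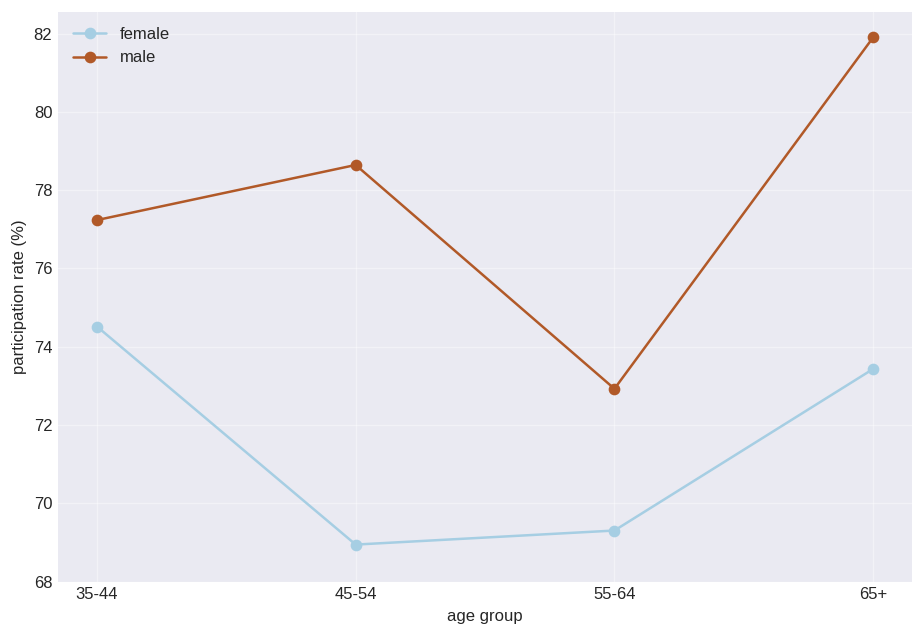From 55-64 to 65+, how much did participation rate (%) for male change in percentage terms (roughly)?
55-64 ≈ 72, 65+ ≈ 82; (82 − 72) / 72 ≈ +13.9%.

≈ +13.9%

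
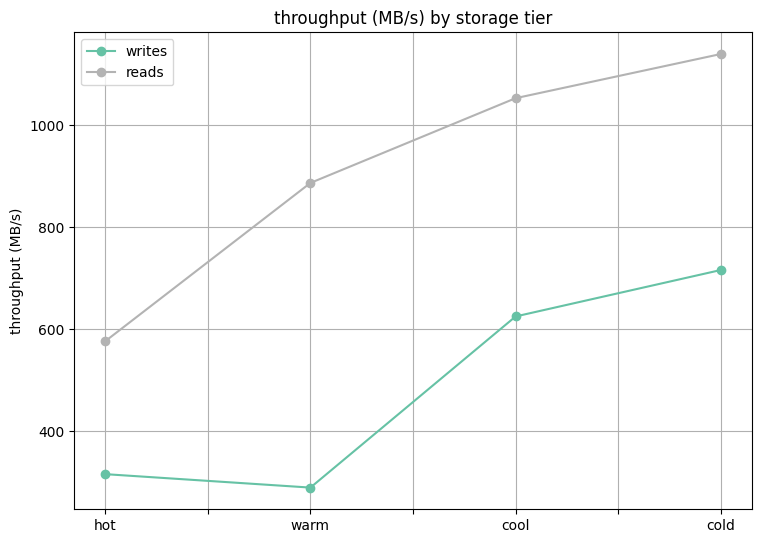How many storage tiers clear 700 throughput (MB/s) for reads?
Above 700: warm, cool, cold.

3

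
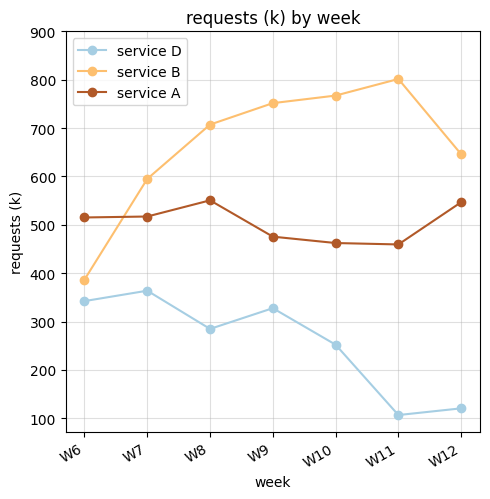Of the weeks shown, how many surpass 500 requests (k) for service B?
Above 500: W7, W8, W9, W10, W11, W12.

6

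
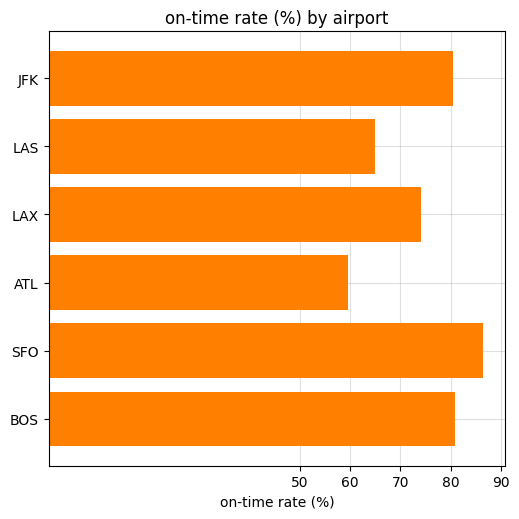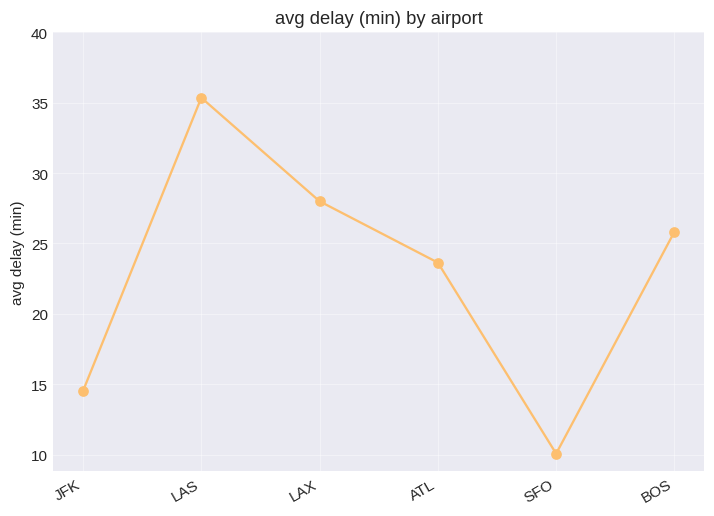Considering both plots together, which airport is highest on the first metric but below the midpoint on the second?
Chart 2 median avg delay (min) ≈ 25; below-median airports: JFK, ATL, SFO. Among those, SFO has the highest on-time rate (%) (≈ 90).

SFO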